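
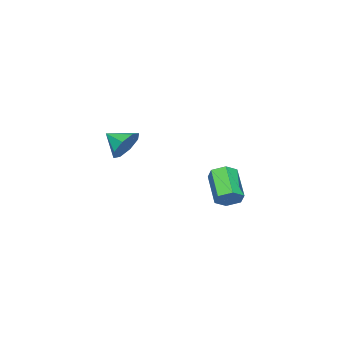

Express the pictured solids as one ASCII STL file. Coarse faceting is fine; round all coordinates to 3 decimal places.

solid 
facet normal -0.057 0.897 -0.438
outer loop
vertex 3.346 -2.643 -0.297
vertex 2.65 -2.323 0.449
vertex 3.715 -2.304 0.35
endloop
endfacet
facet normal 0.763 -0.638 -0.101
outer loop
vertex 3.346 -2.643 -0.297
vertex 3.715 -2.304 0.35
vertex 2.73 -3.597 1.071
endloop
endfacet
facet normal -0.057 0.897 -0.438
outer loop
vertex 3.715 -2.304 0.35
vertex 2.65 -2.323 0.449
vertex 3.46 -1.975 1.056
endloop
endfacet
facet normal 0.811 -0.361 0.461
outer loop
vertex 3.715 -2.304 0.35
vertex 3.46 -1.975 1.056
vertex 2.73 -3.597 1.071
endloop
endfacet
facet normal -0.057 0.897 -0.438
outer loop
vertex 3.46 -1.975 1.056
vertex 2.65 -2.323 0.449
vertex 2.73 -1.851 1.406
endloop
endfacet
facet normal 0.402 -0.173 0.899
outer loop
vertex 3.46 -1.975 1.056
vertex 2.73 -1.851 1.406
vertex 2.73 -3.597 1.071
endloop
endfacet
facet normal -0.057 0.897 -0.438
outer loop
vertex 2.73 -1.851 1.406
vertex 2.65 -2.323 0.449
vertex 1.953 -2.003 1.195
endloop
endfacet
facet normal -0.224 -0.184 0.957
outer loop
vertex 2.73 -1.851 1.406
vertex 1.953 -2.003 1.195
vertex 2.73 -3.597 1.071
endloop
endfacet
facet normal -0.057 0.897 -0.438
outer loop
vertex 1.953 -2.003 1.195
vertex 2.65 -2.323 0.449
vertex 1.584 -2.342 0.548
endloop
endfacet
facet normal -0.699 -0.387 0.601
outer loop
vertex 1.953 -2.003 1.195
vertex 1.584 -2.342 0.548
vertex 2.73 -3.597 1.071
endloop
endfacet
facet normal -0.057 0.897 -0.439
outer loop
vertex 1.584 -2.342 0.548
vertex 2.65 -2.323 0.449
vertex 1.84 -2.671 -0.158
endloop
endfacet
facet normal -0.746 -0.665 0.039
outer loop
vertex 1.584 -2.342 0.548
vertex 1.84 -2.671 -0.158
vertex 2.73 -3.597 1.071
endloop
endfacet
facet normal -0.058 0.897 -0.438
outer loop
vertex 1.84 -2.671 -0.158
vertex 2.65 -2.323 0.449
vertex 2.569 -2.795 -0.508
endloop
endfacet
facet normal -0.337 -0.853 -0.399
outer loop
vertex 1.84 -2.671 -0.158
vertex 2.569 -2.795 -0.508
vertex 2.73 -3.597 1.071
endloop
endfacet
facet normal -0.057 0.897 -0.438
outer loop
vertex 2.569 -2.795 -0.508
vertex 2.65 -2.323 0.449
vertex 3.346 -2.643 -0.297
endloop
endfacet
facet normal 0.289 -0.841 -0.457
outer loop
vertex 2.569 -2.795 -0.508
vertex 3.346 -2.643 -0.297
vertex 2.73 -3.597 1.071
endloop
endfacet
facet normal 0.581 0.596 -0.555
outer loop
vertex 3.314 4.814 -0.919
vertex 3.059 4.445 -1.582
vertex 2.667 5.085 -1.305
endloop
endfacet
facet normal -0.100 0.728 0.679
outer loop
vertex 3.314 4.814 -0.919
vertex 2.667 5.085 -1.305
vertex 2.135 3.603 0.205
endloop
endfacet
facet normal -0.099 0.727 0.679
outer loop
vertex 2.135 3.603 0.205
vertex 2.667 5.085 -1.305
vertex 1.489 3.874 -0.18
endloop
endfacet
facet normal -0.580 -0.597 0.554
outer loop
vertex 2.135 3.603 0.205
vertex 1.489 3.874 -0.18
vertex 1.881 3.235 -0.458
endloop
endfacet
facet normal 0.582 0.596 -0.554
outer loop
vertex 2.667 5.085 -1.305
vertex 3.059 4.445 -1.582
vertex 2.413 4.717 -1.968
endloop
endfacet
facet normal -0.750 0.657 -0.078
outer loop
vertex 2.667 5.085 -1.305
vertex 2.413 4.717 -1.968
vertex 1.489 3.874 -0.18
endloop
endfacet
facet normal -0.749 0.658 -0.077
outer loop
vertex 1.489 3.874 -0.18
vertex 2.413 4.717 -1.968
vertex 1.234 3.506 -0.843
endloop
endfacet
facet normal -0.580 -0.597 0.554
outer loop
vertex 1.489 3.874 -0.18
vertex 1.234 3.506 -0.843
vertex 1.881 3.235 -0.458
endloop
endfacet
facet normal 0.582 0.596 -0.554
outer loop
vertex 2.413 4.717 -1.968
vertex 3.059 4.445 -1.582
vertex 2.805 4.077 -2.245
endloop
endfacet
facet normal -0.650 -0.070 -0.757
outer loop
vertex 2.413 4.717 -1.968
vertex 2.805 4.077 -2.245
vertex 1.234 3.506 -0.843
endloop
endfacet
facet normal -0.650 -0.069 -0.757
outer loop
vertex 1.234 3.506 -0.843
vertex 2.805 4.077 -2.245
vertex 1.626 2.866 -1.121
endloop
endfacet
facet normal -0.580 -0.596 0.555
outer loop
vertex 1.234 3.506 -0.843
vertex 1.626 2.866 -1.121
vertex 1.881 3.235 -0.458
endloop
endfacet
facet normal 0.580 0.597 -0.554
outer loop
vertex 2.805 4.077 -2.245
vertex 3.059 4.445 -1.582
vertex 3.451 3.806 -1.86
endloop
endfacet
facet normal 0.100 -0.727 -0.679
outer loop
vertex 2.805 4.077 -2.245
vertex 3.451 3.806 -1.86
vertex 1.626 2.866 -1.121
endloop
endfacet
facet normal 0.100 -0.728 -0.679
outer loop
vertex 1.626 2.866 -1.121
vertex 3.451 3.806 -1.86
vertex 2.273 2.595 -0.735
endloop
endfacet
facet normal -0.581 -0.596 0.555
outer loop
vertex 1.626 2.866 -1.121
vertex 2.273 2.595 -0.735
vertex 1.881 3.235 -0.458
endloop
endfacet
facet normal 0.580 0.597 -0.554
outer loop
vertex 3.451 3.806 -1.86
vertex 3.059 4.445 -1.582
vertex 3.706 4.174 -1.197
endloop
endfacet
facet normal 0.749 -0.658 0.077
outer loop
vertex 3.451 3.806 -1.86
vertex 3.706 4.174 -1.197
vertex 2.273 2.595 -0.735
endloop
endfacet
facet normal 0.749 -0.657 0.078
outer loop
vertex 2.273 2.595 -0.735
vertex 3.706 4.174 -1.197
vertex 2.527 2.963 -0.072
endloop
endfacet
facet normal -0.582 -0.596 0.554
outer loop
vertex 2.273 2.595 -0.735
vertex 2.527 2.963 -0.072
vertex 1.881 3.235 -0.458
endloop
endfacet
facet normal 0.580 0.596 -0.555
outer loop
vertex 3.706 4.174 -1.197
vertex 3.059 4.445 -1.582
vertex 3.314 4.814 -0.919
endloop
endfacet
facet normal 0.650 0.070 0.756
outer loop
vertex 3.706 4.174 -1.197
vertex 3.314 4.814 -0.919
vertex 2.527 2.963 -0.072
endloop
endfacet
facet normal 0.650 0.070 0.757
outer loop
vertex 2.527 2.963 -0.072
vertex 3.314 4.814 -0.919
vertex 2.135 3.603 0.205
endloop
endfacet
facet normal -0.582 -0.596 0.554
outer loop
vertex 2.527 2.963 -0.072
vertex 2.135 3.603 0.205
vertex 1.881 3.235 -0.458
endloop
endfacet

endsolid


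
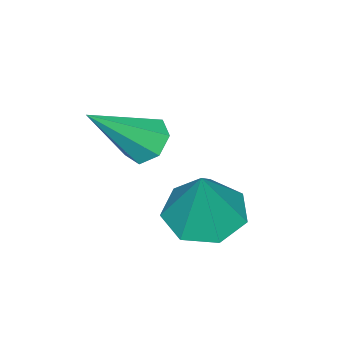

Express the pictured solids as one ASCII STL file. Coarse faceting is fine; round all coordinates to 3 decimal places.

solid 
facet normal -0.325 -0.162 -0.932
outer loop
vertex 0.958 -2.614 -0.306
vertex 0.339 -1.845 -0.224
vertex 1.274 -1.853 -0.549
endloop
endfacet
facet normal 0.925 -0.317 0.211
outer loop
vertex 0.958 -2.614 -0.306
vertex 1.274 -1.853 -0.549
vertex 0.921 -1.555 1.444
endloop
endfacet
facet normal -0.325 -0.162 -0.932
outer loop
vertex 1.274 -1.853 -0.549
vertex 0.339 -1.845 -0.224
vertex 0.886 -1.086 -0.547
endloop
endfacet
facet normal 0.889 0.449 0.090
outer loop
vertex 1.274 -1.853 -0.549
vertex 0.886 -1.086 -0.547
vertex 0.921 -1.555 1.444
endloop
endfacet
facet normal -0.325 -0.162 -0.932
outer loop
vertex 0.886 -1.086 -0.547
vertex 0.339 -1.845 -0.224
vertex 0.086 -0.891 -0.302
endloop
endfacet
facet normal 0.293 0.932 0.214
outer loop
vertex 0.886 -1.086 -0.547
vertex 0.086 -0.891 -0.302
vertex 0.921 -1.555 1.444
endloop
endfacet
facet normal -0.325 -0.162 -0.932
outer loop
vertex 0.086 -0.891 -0.302
vertex 0.339 -1.845 -0.224
vertex -0.523 -1.415 0.002
endloop
endfacet
facet normal -0.415 0.767 0.490
outer loop
vertex 0.086 -0.891 -0.302
vertex -0.523 -1.415 0.002
vertex 0.921 -1.555 1.444
endloop
endfacet
facet normal -0.325 -0.162 -0.932
outer loop
vertex -0.523 -1.415 0.002
vertex 0.339 -1.845 -0.224
vertex -0.484 -2.262 0.136
endloop
endfacet
facet normal -0.700 0.080 0.709
outer loop
vertex -0.523 -1.415 0.002
vertex -0.484 -2.262 0.136
vertex 0.921 -1.555 1.444
endloop
endfacet
facet normal -0.325 -0.162 -0.932
outer loop
vertex -0.484 -2.262 0.136
vertex 0.339 -1.845 -0.224
vertex 0.175 -2.796 -0.001
endloop
endfacet
facet normal -0.350 -0.614 0.708
outer loop
vertex -0.484 -2.262 0.136
vertex 0.175 -2.796 -0.001
vertex 0.921 -1.555 1.444
endloop
endfacet
facet normal -0.325 -0.162 -0.932
outer loop
vertex 0.175 -2.796 -0.001
vertex 0.339 -1.845 -0.224
vertex 0.958 -2.614 -0.306
endloop
endfacet
facet normal 0.373 -0.790 0.486
outer loop
vertex 0.175 -2.796 -0.001
vertex 0.958 -2.614 -0.306
vertex 0.921 -1.555 1.444
endloop
endfacet
facet normal -0.645 0.329 -0.690
outer loop
vertex 1.096 -3.06 1.324
vertex 0.592 -3.224 1.717
vertex 0.919 -2.652 1.684
endloop
endfacet
facet normal 0.855 0.498 -0.144
outer loop
vertex 1.096 -3.06 1.324
vertex 0.919 -2.652 1.684
vertex 1.868 -3.876 3.083
endloop
endfacet
facet normal -0.645 0.329 -0.690
outer loop
vertex 0.919 -2.652 1.684
vertex 0.592 -3.224 1.717
vertex 0.496 -2.674 2.069
endloop
endfacet
facet normal 0.372 0.809 0.455
outer loop
vertex 0.919 -2.652 1.684
vertex 0.496 -2.674 2.069
vertex 1.868 -3.876 3.083
endloop
endfacet
facet normal -0.645 0.329 -0.690
outer loop
vertex 0.496 -2.674 2.069
vertex 0.592 -3.224 1.717
vertex 0.145 -3.111 2.189
endloop
endfacet
facet normal -0.252 0.439 0.862
outer loop
vertex 0.496 -2.674 2.069
vertex 0.145 -3.111 2.189
vertex 1.868 -3.876 3.083
endloop
endfacet
facet normal -0.644 0.331 -0.689
outer loop
vertex 0.145 -3.111 2.189
vertex 0.592 -3.224 1.717
vertex 0.13 -3.632 1.953
endloop
endfacet
facet normal -0.546 -0.332 0.769
outer loop
vertex 0.145 -3.111 2.189
vertex 0.13 -3.632 1.953
vertex 1.868 -3.876 3.083
endloop
endfacet
facet normal -0.644 0.330 -0.691
outer loop
vertex 0.13 -3.632 1.953
vertex 0.592 -3.224 1.717
vertex 0.463 -3.847 1.54
endloop
endfacet
facet normal -0.290 -0.924 0.247
outer loop
vertex 0.13 -3.632 1.953
vertex 0.463 -3.847 1.54
vertex 1.868 -3.876 3.083
endloop
endfacet
facet normal -0.645 0.329 -0.690
outer loop
vertex 0.463 -3.847 1.54
vertex 0.592 -3.224 1.717
vertex 0.893 -3.592 1.26
endloop
endfacet
facet normal 0.325 -0.892 -0.313
outer loop
vertex 0.463 -3.847 1.54
vertex 0.893 -3.592 1.26
vertex 1.868 -3.876 3.083
endloop
endfacet
facet normal -0.645 0.329 -0.690
outer loop
vertex 0.893 -3.592 1.26
vertex 0.592 -3.224 1.717
vertex 1.096 -3.06 1.324
endloop
endfacet
facet normal 0.834 -0.260 -0.487
outer loop
vertex 0.893 -3.592 1.26
vertex 1.096 -3.06 1.324
vertex 1.868 -3.876 3.083
endloop
endfacet

endsolid


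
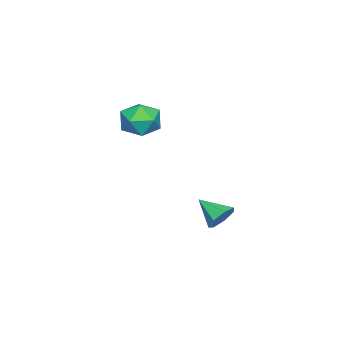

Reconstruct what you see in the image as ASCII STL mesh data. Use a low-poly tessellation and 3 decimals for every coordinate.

solid 
facet normal -0.430 0.153 0.890
outer loop
vertex 2.781 0.237 3.81
vertex 2.668 -0.906 3.952
vertex 3.623 -0.369 4.321
endloop
endfacet
facet normal 0.036 0.673 0.739
outer loop
vertex 2.781 0.237 3.81
vertex 3.623 -0.369 4.321
vertex 3.887 0.457 3.556
endloop
endfacet
facet normal -0.166 0.978 0.126
outer loop
vertex 2.781 0.237 3.81
vertex 3.887 0.457 3.556
vertex 3.095 0.431 2.714
endloop
endfacet
facet normal -0.756 0.646 -0.102
outer loop
vertex 2.781 0.237 3.81
vertex 3.095 0.431 2.714
vertex 2.342 -0.412 2.958
endloop
endfacet
facet normal -0.919 0.137 0.369
outer loop
vertex 2.781 0.237 3.81
vertex 2.342 -0.412 2.958
vertex 2.668 -0.906 3.952
endloop
endfacet
facet normal 0.674 0.374 0.637
outer loop
vertex 3.887 0.457 3.556
vertex 3.623 -0.369 4.321
vertex 4.458 -0.548 3.542
endloop
endfacet
facet normal -0.078 -0.467 0.881
outer loop
vertex 3.623 -0.369 4.321
vertex 2.668 -0.906 3.952
vertex 3.705 -1.391 3.786
endloop
endfacet
facet normal -0.869 -0.494 0.039
outer loop
vertex 2.668 -0.906 3.952
vertex 2.342 -0.412 2.958
vertex 2.913 -1.417 2.944
endloop
endfacet
facet normal -0.605 0.331 -0.724
outer loop
vertex 2.342 -0.412 2.958
vertex 3.095 0.431 2.714
vertex 3.177 -0.591 2.179
endloop
endfacet
facet normal 0.349 0.867 -0.355
outer loop
vertex 3.095 0.431 2.714
vertex 3.887 0.457 3.556
vertex 4.132 -0.054 2.548
endloop
endfacet
facet normal 0.756 -0.646 0.102
outer loop
vertex 4.019 -1.197 2.69
vertex 4.458 -0.548 3.542
vertex 3.705 -1.391 3.786
endloop
endfacet
facet normal 0.166 -0.978 -0.126
outer loop
vertex 4.019 -1.197 2.69
vertex 3.705 -1.391 3.786
vertex 2.913 -1.417 2.944
endloop
endfacet
facet normal -0.036 -0.673 -0.739
outer loop
vertex 4.019 -1.197 2.69
vertex 2.913 -1.417 2.944
vertex 3.177 -0.591 2.179
endloop
endfacet
facet normal 0.430 -0.153 -0.890
outer loop
vertex 4.019 -1.197 2.69
vertex 3.177 -0.591 2.179
vertex 4.132 -0.054 2.548
endloop
endfacet
facet normal 0.919 -0.137 -0.369
outer loop
vertex 4.019 -1.197 2.69
vertex 4.132 -0.054 2.548
vertex 4.458 -0.548 3.542
endloop
endfacet
facet normal 0.605 -0.331 0.724
outer loop
vertex 3.705 -1.391 3.786
vertex 4.458 -0.548 3.542
vertex 3.623 -0.369 4.321
endloop
endfacet
facet normal -0.349 -0.867 0.355
outer loop
vertex 2.913 -1.417 2.944
vertex 3.705 -1.391 3.786
vertex 2.668 -0.906 3.952
endloop
endfacet
facet normal -0.674 -0.374 -0.637
outer loop
vertex 3.177 -0.591 2.179
vertex 2.913 -1.417 2.944
vertex 2.342 -0.412 2.958
endloop
endfacet
facet normal 0.078 0.467 -0.881
outer loop
vertex 4.132 -0.054 2.548
vertex 3.177 -0.591 2.179
vertex 3.095 0.431 2.714
endloop
endfacet
facet normal 0.869 0.494 -0.039
outer loop
vertex 4.458 -0.548 3.542
vertex 4.132 -0.054 2.548
vertex 3.887 0.457 3.556
endloop
endfacet
facet normal 0.200 0.830 -0.520
outer loop
vertex 3.507 3.382 -2.754
vertex 2.654 3.461 -2.956
vertex 3.087 3.79 -2.264
endloop
endfacet
facet normal 0.643 -0.220 0.734
outer loop
vertex 3.507 3.382 -2.754
vertex 3.087 3.79 -2.264
vertex 2.326 2.099 -2.104
endloop
endfacet
facet normal 0.199 0.831 -0.520
outer loop
vertex 3.087 3.79 -2.264
vertex 2.654 3.461 -2.956
vertex 2.341 3.95 -2.294
endloop
endfacet
facet normal -0.018 0.102 0.995
outer loop
vertex 3.087 3.79 -2.264
vertex 2.341 3.95 -2.294
vertex 2.326 2.099 -2.104
endloop
endfacet
facet normal 0.201 0.831 -0.519
outer loop
vertex 2.341 3.95 -2.294
vertex 2.654 3.461 -2.956
vertex 1.831 3.743 -2.823
endloop
endfacet
facet normal -0.732 0.075 0.677
outer loop
vertex 2.341 3.95 -2.294
vertex 1.831 3.743 -2.823
vertex 2.326 2.099 -2.104
endloop
endfacet
facet normal 0.201 0.830 -0.520
outer loop
vertex 1.831 3.743 -2.823
vertex 2.654 3.461 -2.956
vertex 1.94 3.323 -3.452
endloop
endfacet
facet normal -0.960 -0.280 0.021
outer loop
vertex 1.831 3.743 -2.823
vertex 1.94 3.323 -3.452
vertex 2.326 2.099 -2.104
endloop
endfacet
facet normal 0.200 0.831 -0.519
outer loop
vertex 1.94 3.323 -3.452
vertex 2.654 3.461 -2.956
vertex 2.587 3.008 -3.707
endloop
endfacet
facet normal -0.530 -0.698 -0.482
outer loop
vertex 1.94 3.323 -3.452
vertex 2.587 3.008 -3.707
vertex 2.326 2.099 -2.104
endloop
endfacet
facet normal 0.200 0.831 -0.519
outer loop
vertex 2.587 3.008 -3.707
vertex 2.654 3.461 -2.956
vertex 3.284 3.034 -3.397
endloop
endfacet
facet normal 0.233 -0.862 -0.451
outer loop
vertex 2.587 3.008 -3.707
vertex 3.284 3.034 -3.397
vertex 2.326 2.099 -2.104
endloop
endfacet
facet normal 0.200 0.831 -0.519
outer loop
vertex 3.284 3.034 -3.397
vertex 2.654 3.461 -2.956
vertex 3.507 3.382 -2.754
endloop
endfacet
facet normal 0.755 -0.650 0.090
outer loop
vertex 3.284 3.034 -3.397
vertex 3.507 3.382 -2.754
vertex 2.326 2.099 -2.104
endloop
endfacet

endsolid


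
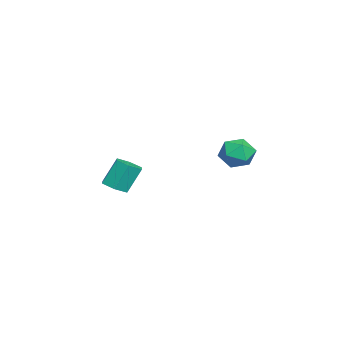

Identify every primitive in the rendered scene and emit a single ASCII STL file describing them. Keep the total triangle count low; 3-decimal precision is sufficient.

solid 
facet normal 0.214 -0.415 -0.884
outer loop
vertex -2.364 -4.115 -3.277
vertex -3.321 -4.225 -3.457
vertex -2.863 -3.404 -3.731
endloop
endfacet
facet normal 0.834 0.549 -0.056
outer loop
vertex -2.364 -4.115 -3.277
vertex -2.863 -3.404 -3.731
vertex -2.802 -3.264 -1.464
endloop
endfacet
facet normal 0.834 0.549 -0.056
outer loop
vertex -2.802 -3.264 -1.464
vertex -2.863 -3.404 -3.731
vertex -3.301 -2.553 -1.918
endloop
endfacet
facet normal -0.214 0.415 0.884
outer loop
vertex -2.802 -3.264 -1.464
vertex -3.301 -2.553 -1.918
vertex -3.759 -3.375 -1.643
endloop
endfacet
facet normal 0.214 -0.415 -0.884
outer loop
vertex -2.863 -3.404 -3.731
vertex -3.321 -4.225 -3.457
vertex -3.82 -3.514 -3.911
endloop
endfacet
facet normal -0.023 0.903 -0.429
outer loop
vertex -2.863 -3.404 -3.731
vertex -3.82 -3.514 -3.911
vertex -3.301 -2.553 -1.918
endloop
endfacet
facet normal -0.024 0.903 -0.429
outer loop
vertex -3.301 -2.553 -1.918
vertex -3.82 -3.514 -3.911
vertex -4.258 -2.664 -2.098
endloop
endfacet
facet normal -0.214 0.415 0.884
outer loop
vertex -3.301 -2.553 -1.918
vertex -4.258 -2.664 -2.098
vertex -3.759 -3.375 -1.643
endloop
endfacet
facet normal 0.214 -0.415 -0.884
outer loop
vertex -3.82 -3.514 -3.911
vertex -3.321 -4.225 -3.457
vertex -4.278 -4.336 -3.636
endloop
endfacet
facet normal -0.858 0.353 -0.373
outer loop
vertex -3.82 -3.514 -3.911
vertex -4.278 -4.336 -3.636
vertex -4.258 -2.664 -2.098
endloop
endfacet
facet normal -0.858 0.354 -0.373
outer loop
vertex -4.258 -2.664 -2.098
vertex -4.278 -4.336 -3.636
vertex -4.716 -3.485 -1.823
endloop
endfacet
facet normal -0.214 0.416 0.884
outer loop
vertex -4.258 -2.664 -2.098
vertex -4.716 -3.485 -1.823
vertex -3.759 -3.375 -1.643
endloop
endfacet
facet normal 0.214 -0.415 -0.884
outer loop
vertex -4.278 -4.336 -3.636
vertex -3.321 -4.225 -3.457
vertex -3.779 -5.047 -3.182
endloop
endfacet
facet normal -0.834 -0.549 0.056
outer loop
vertex -4.278 -4.336 -3.636
vertex -3.779 -5.047 -3.182
vertex -4.716 -3.485 -1.823
endloop
endfacet
facet normal -0.834 -0.549 0.056
outer loop
vertex -4.716 -3.485 -1.823
vertex -3.779 -5.047 -3.182
vertex -4.217 -4.196 -1.369
endloop
endfacet
facet normal -0.214 0.415 0.884
outer loop
vertex -4.716 -3.485 -1.823
vertex -4.217 -4.196 -1.369
vertex -3.759 -3.375 -1.643
endloop
endfacet
facet normal 0.214 -0.415 -0.884
outer loop
vertex -3.779 -5.047 -3.182
vertex -3.321 -4.225 -3.457
vertex -2.822 -4.936 -3.002
endloop
endfacet
facet normal 0.024 -0.903 0.430
outer loop
vertex -3.779 -5.047 -3.182
vertex -2.822 -4.936 -3.002
vertex -4.217 -4.196 -1.369
endloop
endfacet
facet normal 0.023 -0.903 0.429
outer loop
vertex -4.217 -4.196 -1.369
vertex -2.822 -4.936 -3.002
vertex -3.26 -4.086 -1.189
endloop
endfacet
facet normal -0.214 0.415 0.884
outer loop
vertex -4.217 -4.196 -1.369
vertex -3.26 -4.086 -1.189
vertex -3.759 -3.375 -1.643
endloop
endfacet
facet normal 0.214 -0.416 -0.884
outer loop
vertex -2.822 -4.936 -3.002
vertex -3.321 -4.225 -3.457
vertex -2.364 -4.115 -3.277
endloop
endfacet
facet normal 0.858 -0.354 0.373
outer loop
vertex -2.822 -4.936 -3.002
vertex -2.364 -4.115 -3.277
vertex -3.26 -4.086 -1.189
endloop
endfacet
facet normal 0.858 -0.353 0.373
outer loop
vertex -3.26 -4.086 -1.189
vertex -2.364 -4.115 -3.277
vertex -2.802 -3.264 -1.464
endloop
endfacet
facet normal -0.214 0.415 0.884
outer loop
vertex -3.26 -4.086 -1.189
vertex -2.802 -3.264 -1.464
vertex -3.759 -3.375 -1.643
endloop
endfacet
facet normal -0.572 0.727 0.381
outer loop
vertex 2.687 4.275 1.936
vertex 3.117 4.051 3.009
vertex 3.651 4.836 2.312
endloop
endfacet
facet normal -0.392 0.871 -0.295
outer loop
vertex 2.687 4.275 1.936
vertex 3.651 4.836 2.312
vertex 3.596 4.437 1.205
endloop
endfacet
facet normal -0.626 0.336 -0.704
outer loop
vertex 2.687 4.275 1.936
vertex 3.596 4.437 1.205
vertex 3.028 3.406 1.218
endloop
endfacet
facet normal -0.949 -0.139 -0.283
outer loop
vertex 2.687 4.275 1.936
vertex 3.028 3.406 1.218
vertex 2.731 3.167 2.333
endloop
endfacet
facet normal -0.916 0.103 0.388
outer loop
vertex 2.687 4.275 1.936
vertex 2.731 3.167 2.333
vertex 3.117 4.051 3.009
endloop
endfacet
facet normal 0.321 0.886 -0.335
outer loop
vertex 3.596 4.437 1.205
vertex 3.651 4.836 2.312
vertex 4.589 4.313 1.827
endloop
endfacet
facet normal 0.030 0.652 0.758
outer loop
vertex 3.651 4.836 2.312
vertex 3.117 4.051 3.009
vertex 4.292 4.074 2.942
endloop
endfacet
facet normal -0.527 -0.359 0.770
outer loop
vertex 3.117 4.051 3.009
vertex 2.731 3.167 2.333
vertex 3.724 3.043 2.955
endloop
endfacet
facet normal -0.581 -0.750 -0.316
outer loop
vertex 2.731 3.167 2.333
vertex 3.028 3.406 1.218
vertex 3.669 2.644 1.848
endloop
endfacet
facet normal -0.057 0.019 -0.998
outer loop
vertex 3.028 3.406 1.218
vertex 3.596 4.437 1.205
vertex 4.203 3.429 1.151
endloop
endfacet
facet normal 0.949 0.139 0.283
outer loop
vertex 4.633 3.205 2.224
vertex 4.589 4.313 1.827
vertex 4.292 4.074 2.942
endloop
endfacet
facet normal 0.626 -0.336 0.704
outer loop
vertex 4.633 3.205 2.224
vertex 4.292 4.074 2.942
vertex 3.724 3.043 2.955
endloop
endfacet
facet normal 0.392 -0.871 0.295
outer loop
vertex 4.633 3.205 2.224
vertex 3.724 3.043 2.955
vertex 3.669 2.644 1.848
endloop
endfacet
facet normal 0.572 -0.727 -0.381
outer loop
vertex 4.633 3.205 2.224
vertex 3.669 2.644 1.848
vertex 4.203 3.429 1.151
endloop
endfacet
facet normal 0.916 -0.103 -0.388
outer loop
vertex 4.633 3.205 2.224
vertex 4.203 3.429 1.151
vertex 4.589 4.313 1.827
endloop
endfacet
facet normal 0.581 0.750 0.316
outer loop
vertex 4.292 4.074 2.942
vertex 4.589 4.313 1.827
vertex 3.651 4.836 2.312
endloop
endfacet
facet normal 0.057 -0.019 0.998
outer loop
vertex 3.724 3.043 2.955
vertex 4.292 4.074 2.942
vertex 3.117 4.051 3.009
endloop
endfacet
facet normal -0.321 -0.886 0.335
outer loop
vertex 3.669 2.644 1.848
vertex 3.724 3.043 2.955
vertex 2.731 3.167 2.333
endloop
endfacet
facet normal -0.030 -0.652 -0.758
outer loop
vertex 4.203 3.429 1.151
vertex 3.669 2.644 1.848
vertex 3.028 3.406 1.218
endloop
endfacet
facet normal 0.527 0.359 -0.770
outer loop
vertex 4.589 4.313 1.827
vertex 4.203 3.429 1.151
vertex 3.596 4.437 1.205
endloop
endfacet

endsolid


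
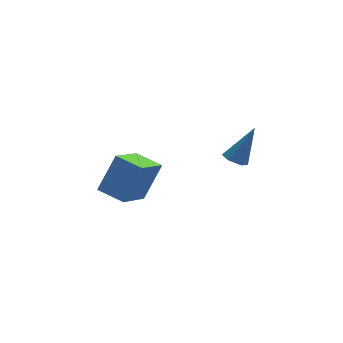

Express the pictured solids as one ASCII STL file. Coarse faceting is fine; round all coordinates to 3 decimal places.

solid 
facet normal -0.515 -0.170 -0.840
outer loop
vertex 2.254 -1.214 -3.967
vertex 1.822 -1.551 -3.634
vertex 1.744 -0.921 -3.714
endloop
endfacet
facet normal 0.443 0.887 -0.134
outer loop
vertex 2.254 -1.214 -3.967
vertex 1.744 -0.921 -3.714
vertex 2.858 -1.209 -1.946
endloop
endfacet
facet normal -0.514 -0.170 -0.840
outer loop
vertex 1.744 -0.921 -3.714
vertex 1.822 -1.551 -3.634
vertex 1.313 -1.257 -3.382
endloop
endfacet
facet normal -0.374 0.849 0.374
outer loop
vertex 1.744 -0.921 -3.714
vertex 1.313 -1.257 -3.382
vertex 2.858 -1.209 -1.946
endloop
endfacet
facet normal -0.514 -0.170 -0.840
outer loop
vertex 1.313 -1.257 -3.382
vertex 1.822 -1.551 -3.634
vertex 1.391 -1.887 -3.302
endloop
endfacet
facet normal -0.681 0.009 0.732
outer loop
vertex 1.313 -1.257 -3.382
vertex 1.391 -1.887 -3.302
vertex 2.858 -1.209 -1.946
endloop
endfacet
facet normal -0.515 -0.170 -0.840
outer loop
vertex 1.391 -1.887 -3.302
vertex 1.822 -1.551 -3.634
vertex 1.901 -2.181 -3.555
endloop
endfacet
facet normal -0.170 -0.795 0.582
outer loop
vertex 1.391 -1.887 -3.302
vertex 1.901 -2.181 -3.555
vertex 2.858 -1.209 -1.946
endloop
endfacet
facet normal -0.515 -0.170 -0.840
outer loop
vertex 1.901 -2.181 -3.555
vertex 1.822 -1.551 -3.634
vertex 2.332 -1.844 -3.887
endloop
endfacet
facet normal 0.648 -0.758 0.072
outer loop
vertex 1.901 -2.181 -3.555
vertex 2.332 -1.844 -3.887
vertex 2.858 -1.209 -1.946
endloop
endfacet
facet normal -0.515 -0.170 -0.840
outer loop
vertex 2.332 -1.844 -3.887
vertex 1.822 -1.551 -3.634
vertex 2.254 -1.214 -3.967
endloop
endfacet
facet normal 0.955 0.082 -0.286
outer loop
vertex 2.332 -1.844 -3.887
vertex 2.254 -1.214 -3.967
vertex 2.858 -1.209 -1.946
endloop
endfacet
facet normal -0.617 0.771 0.156
outer loop
vertex -4.583 -1.633 -4.025
vertex -3.592 -1.185 -2.323
vertex -3.278 -0.368 -5.117
endloop
endfacet
facet normal -0.490 -0.222 -0.843
outer loop
vertex -2.408 -1.455 -5.337
vertex -4.583 -1.633 -4.025
vertex -3.278 -0.368 -5.117
endloop
endfacet
facet normal -0.617 0.771 0.156
outer loop
vertex -3.278 -0.368 -5.117
vertex -3.592 -1.185 -2.323
vertex -2.287 0.08 -3.415
endloop
endfacet
facet normal 0.615 0.597 -0.515
outer loop
vertex -2.287 0.08 -3.415
vertex -2.408 -1.455 -5.337
vertex -3.278 -0.368 -5.117
endloop
endfacet
facet normal -0.615 -0.597 0.515
outer loop
vertex -4.583 -1.633 -4.025
vertex -2.722 -2.272 -2.543
vertex -3.592 -1.185 -2.323
endloop
endfacet
facet normal -0.490 -0.222 -0.843
outer loop
vertex -3.713 -2.72 -4.245
vertex -4.583 -1.633 -4.025
vertex -2.408 -1.455 -5.337
endloop
endfacet
facet normal -0.615 -0.597 0.515
outer loop
vertex -3.713 -2.72 -4.245
vertex -2.722 -2.272 -2.543
vertex -4.583 -1.633 -4.025
endloop
endfacet
facet normal 0.490 0.222 0.843
outer loop
vertex -3.592 -1.185 -2.323
vertex -2.722 -2.272 -2.543
vertex -2.287 0.08 -3.415
endloop
endfacet
facet normal 0.615 0.597 -0.515
outer loop
vertex -1.417 -1.007 -3.635
vertex -2.408 -1.455 -5.337
vertex -2.287 0.08 -3.415
endloop
endfacet
facet normal 0.490 0.222 0.843
outer loop
vertex -2.287 0.08 -3.415
vertex -2.722 -2.272 -2.543
vertex -1.417 -1.007 -3.635
endloop
endfacet
facet normal 0.617 -0.771 -0.156
outer loop
vertex -1.417 -1.007 -3.635
vertex -3.713 -2.72 -4.245
vertex -2.408 -1.455 -5.337
endloop
endfacet
facet normal 0.617 -0.771 -0.156
outer loop
vertex -2.722 -2.272 -2.543
vertex -3.713 -2.72 -4.245
vertex -1.417 -1.007 -3.635
endloop
endfacet

endsolid


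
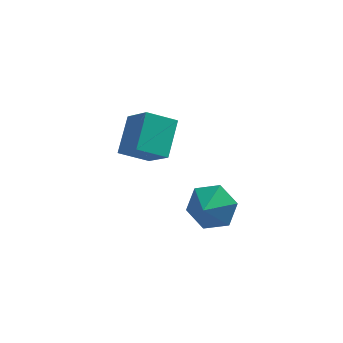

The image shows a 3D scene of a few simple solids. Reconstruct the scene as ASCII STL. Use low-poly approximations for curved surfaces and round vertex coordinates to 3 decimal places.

solid 
facet normal -0.416 0.567 -0.710
outer loop
vertex -2.536 1.993 1.457
vertex -2.159 3.549 2.479
vertex -1.223 2.116 0.786
endloop
endfacet
facet normal -0.198 -0.820 -0.538
outer loop
vertex -0.381 0.971 2.221
vertex -2.536 1.993 1.457
vertex -1.223 2.116 0.786
endloop
endfacet
facet normal -0.417 0.567 -0.710
outer loop
vertex -1.223 2.116 0.786
vertex -2.159 3.549 2.479
vertex -0.846 3.673 1.808
endloop
endfacet
facet normal 0.887 0.083 -0.454
outer loop
vertex -0.846 3.673 1.808
vertex -0.381 0.971 2.221
vertex -1.223 2.116 0.786
endloop
endfacet
facet normal -0.887 -0.083 0.454
outer loop
vertex -2.536 1.993 1.457
vertex -1.317 2.404 3.914
vertex -2.159 3.549 2.479
endloop
endfacet
facet normal -0.198 -0.819 -0.538
outer loop
vertex -1.694 0.847 2.892
vertex -2.536 1.993 1.457
vertex -0.381 0.971 2.221
endloop
endfacet
facet normal -0.887 -0.083 0.454
outer loop
vertex -1.694 0.847 2.892
vertex -1.317 2.404 3.914
vertex -2.536 1.993 1.457
endloop
endfacet
facet normal 0.198 0.819 0.538
outer loop
vertex -2.159 3.549 2.479
vertex -1.317 2.404 3.914
vertex -0.846 3.673 1.808
endloop
endfacet
facet normal 0.887 0.083 -0.454
outer loop
vertex -0.004 2.527 3.243
vertex -0.381 0.971 2.221
vertex -0.846 3.673 1.808
endloop
endfacet
facet normal 0.198 0.819 0.538
outer loop
vertex -0.846 3.673 1.808
vertex -1.317 2.404 3.914
vertex -0.004 2.527 3.243
endloop
endfacet
facet normal 0.417 -0.567 0.710
outer loop
vertex -0.004 2.527 3.243
vertex -1.694 0.847 2.892
vertex -0.381 0.971 2.221
endloop
endfacet
facet normal 0.416 -0.567 0.711
outer loop
vertex -1.317 2.404 3.914
vertex -1.694 0.847 2.892
vertex -0.004 2.527 3.243
endloop
endfacet
facet normal 0.311 0.753 -0.580
outer loop
vertex 2.453 -2.539 2.805
vertex 1.43 -2.41 2.424
vertex 1.758 -1.858 3.317
endloop
endfacet
facet normal 0.330 -0.329 0.885
outer loop
vertex 2.453 -2.539 2.805
vertex 1.758 -1.858 3.317
vertex 1.09 -3.23 3.056
endloop
endfacet
facet normal 0.312 0.753 -0.580
outer loop
vertex 1.758 -1.858 3.317
vertex 1.43 -2.41 2.424
vertex 0.735 -1.728 2.935
endloop
endfacet
facet normal -0.351 -0.007 0.936
outer loop
vertex 1.758 -1.858 3.317
vertex 0.735 -1.728 2.935
vertex 1.09 -3.23 3.056
endloop
endfacet
facet normal 0.311 0.752 -0.580
outer loop
vertex 0.735 -1.728 2.935
vertex 1.43 -2.41 2.424
vertex 0.406 -2.28 2.043
endloop
endfacet
facet normal -0.884 -0.174 0.434
outer loop
vertex 0.735 -1.728 2.935
vertex 0.406 -2.28 2.043
vertex 1.09 -3.23 3.056
endloop
endfacet
facet normal 0.311 0.753 -0.580
outer loop
vertex 0.406 -2.28 2.043
vertex 1.43 -2.41 2.424
vertex 1.101 -2.962 1.531
endloop
endfacet
facet normal -0.739 -0.662 -0.122
outer loop
vertex 0.406 -2.28 2.043
vertex 1.101 -2.962 1.531
vertex 1.09 -3.23 3.056
endloop
endfacet
facet normal 0.311 0.753 -0.580
outer loop
vertex 1.101 -2.962 1.531
vertex 1.43 -2.41 2.424
vertex 2.125 -3.092 1.912
endloop
endfacet
facet normal -0.060 -0.983 -0.173
outer loop
vertex 1.101 -2.962 1.531
vertex 2.125 -3.092 1.912
vertex 1.09 -3.23 3.056
endloop
endfacet
facet normal 0.311 0.753 -0.580
outer loop
vertex 2.125 -3.092 1.912
vertex 1.43 -2.41 2.424
vertex 2.453 -2.539 2.805
endloop
endfacet
facet normal 0.474 -0.816 0.331
outer loop
vertex 2.125 -3.092 1.912
vertex 2.453 -2.539 2.805
vertex 1.09 -3.23 3.056
endloop
endfacet

endsolid


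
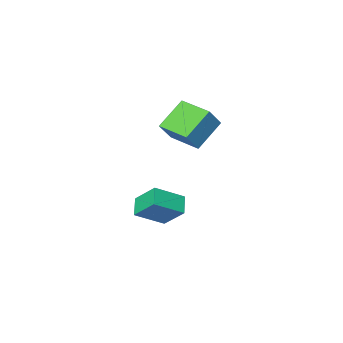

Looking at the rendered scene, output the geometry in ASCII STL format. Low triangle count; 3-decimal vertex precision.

solid 
facet normal -0.552 -0.144 -0.821
outer loop
vertex 1.116 0.657 2.827
vertex 0.583 2.574 2.85
vertex 2.759 1.128 1.641
endloop
endfacet
facet normal 0.268 -0.963 -0.012
outer loop
vertex 3.597 1.346 2.89
vertex 1.116 0.657 2.827
vertex 2.759 1.128 1.641
endloop
endfacet
facet normal -0.552 -0.144 -0.821
outer loop
vertex 2.759 1.128 1.641
vertex 0.583 2.574 2.85
vertex 2.225 3.045 1.664
endloop
endfacet
facet normal 0.790 0.227 -0.570
outer loop
vertex 2.225 3.045 1.664
vertex 3.597 1.346 2.89
vertex 2.759 1.128 1.641
endloop
endfacet
facet normal -0.790 -0.227 0.570
outer loop
vertex 1.116 0.657 2.827
vertex 1.421 2.792 4.099
vertex 0.583 2.574 2.85
endloop
endfacet
facet normal 0.268 -0.963 -0.012
outer loop
vertex 1.955 0.875 4.076
vertex 1.116 0.657 2.827
vertex 3.597 1.346 2.89
endloop
endfacet
facet normal -0.790 -0.227 0.570
outer loop
vertex 1.955 0.875 4.076
vertex 1.421 2.792 4.099
vertex 1.116 0.657 2.827
endloop
endfacet
facet normal -0.268 0.963 0.012
outer loop
vertex 0.583 2.574 2.85
vertex 1.421 2.792 4.099
vertex 2.225 3.045 1.664
endloop
endfacet
facet normal 0.790 0.226 -0.570
outer loop
vertex 3.064 3.263 2.913
vertex 3.597 1.346 2.89
vertex 2.225 3.045 1.664
endloop
endfacet
facet normal -0.268 0.963 0.012
outer loop
vertex 2.225 3.045 1.664
vertex 1.421 2.792 4.099
vertex 3.064 3.263 2.913
endloop
endfacet
facet normal 0.552 0.144 0.821
outer loop
vertex 3.064 3.263 2.913
vertex 1.955 0.875 4.076
vertex 3.597 1.346 2.89
endloop
endfacet
facet normal 0.552 0.144 0.822
outer loop
vertex 1.421 2.792 4.099
vertex 1.955 0.875 4.076
vertex 3.064 3.263 2.913
endloop
endfacet
facet normal -0.475 -0.763 0.438
outer loop
vertex 4.454 0.244 -3.16
vertex 3.886 1.373 -1.809
vertex 2.855 0.656 -4.177
endloop
endfacet
facet normal 0.307 -0.610 -0.730
outer loop
vertex 3.434 1.587 -4.711
vertex 4.454 0.244 -3.16
vertex 2.855 0.656 -4.177
endloop
endfacet
facet normal -0.475 -0.763 0.438
outer loop
vertex 2.855 0.656 -4.177
vertex 3.886 1.373 -1.809
vertex 2.286 1.785 -2.826
endloop
endfacet
facet normal -0.825 0.212 -0.524
outer loop
vertex 2.286 1.785 -2.826
vertex 3.434 1.587 -4.711
vertex 2.855 0.656 -4.177
endloop
endfacet
facet normal 0.825 -0.212 0.524
outer loop
vertex 4.454 0.244 -3.16
vertex 4.465 2.304 -2.343
vertex 3.886 1.373 -1.809
endloop
endfacet
facet normal 0.307 -0.610 -0.730
outer loop
vertex 5.034 1.175 -3.694
vertex 4.454 0.244 -3.16
vertex 3.434 1.587 -4.711
endloop
endfacet
facet normal 0.824 -0.213 0.525
outer loop
vertex 5.034 1.175 -3.694
vertex 4.465 2.304 -2.343
vertex 4.454 0.244 -3.16
endloop
endfacet
facet normal -0.307 0.610 0.730
outer loop
vertex 3.886 1.373 -1.809
vertex 4.465 2.304 -2.343
vertex 2.286 1.785 -2.826
endloop
endfacet
facet normal -0.824 0.213 -0.524
outer loop
vertex 2.866 2.716 -3.36
vertex 3.434 1.587 -4.711
vertex 2.286 1.785 -2.826
endloop
endfacet
facet normal -0.307 0.610 0.730
outer loop
vertex 2.286 1.785 -2.826
vertex 4.465 2.304 -2.343
vertex 2.866 2.716 -3.36
endloop
endfacet
facet normal 0.475 0.763 -0.438
outer loop
vertex 2.866 2.716 -3.36
vertex 5.034 1.175 -3.694
vertex 3.434 1.587 -4.711
endloop
endfacet
facet normal 0.475 0.763 -0.438
outer loop
vertex 4.465 2.304 -2.343
vertex 5.034 1.175 -3.694
vertex 2.866 2.716 -3.36
endloop
endfacet

endsolid


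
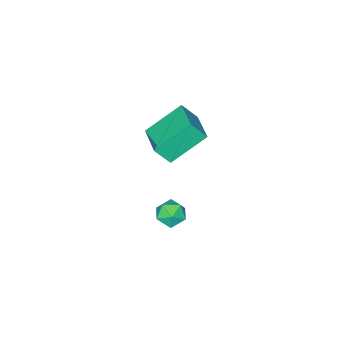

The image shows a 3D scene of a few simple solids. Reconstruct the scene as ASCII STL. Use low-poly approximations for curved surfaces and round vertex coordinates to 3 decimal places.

solid 
facet normal -0.313 -0.252 0.915
outer loop
vertex 0.732 -1.085 -2.271
vertex 0.603 -1.792 -2.51
vertex 1.28 -1.606 -2.227
endloop
endfacet
facet normal 0.177 0.266 0.948
outer loop
vertex 0.732 -1.085 -2.271
vertex 1.28 -1.606 -2.227
vertex 1.443 -0.902 -2.455
endloop
endfacet
facet normal -0.064 0.820 0.568
outer loop
vertex 0.732 -1.085 -2.271
vertex 1.443 -0.902 -2.455
vertex 0.866 -0.654 -2.878
endloop
endfacet
facet normal -0.703 0.644 0.302
outer loop
vertex 0.732 -1.085 -2.271
vertex 0.866 -0.654 -2.878
vertex 0.347 -1.204 -2.912
endloop
endfacet
facet normal -0.856 -0.019 0.517
outer loop
vertex 0.732 -1.085 -2.271
vertex 0.347 -1.204 -2.912
vertex 0.603 -1.792 -2.51
endloop
endfacet
facet normal 0.773 0.026 0.634
outer loop
vertex 1.443 -0.902 -2.455
vertex 1.28 -1.606 -2.227
vertex 1.753 -1.496 -2.808
endloop
endfacet
facet normal -0.020 -0.812 0.583
outer loop
vertex 1.28 -1.606 -2.227
vertex 0.603 -1.792 -2.51
vertex 1.234 -2.046 -2.842
endloop
endfacet
facet normal -0.899 -0.433 -0.061
outer loop
vertex 0.603 -1.792 -2.51
vertex 0.347 -1.204 -2.912
vertex 0.657 -1.798 -3.265
endloop
endfacet
facet normal -0.651 0.640 -0.409
outer loop
vertex 0.347 -1.204 -2.912
vertex 0.866 -0.654 -2.878
vertex 0.82 -1.094 -3.493
endloop
endfacet
facet normal 0.382 0.924 0.020
outer loop
vertex 0.866 -0.654 -2.878
vertex 1.443 -0.902 -2.455
vertex 1.497 -0.908 -3.21
endloop
endfacet
facet normal 0.703 -0.644 -0.302
outer loop
vertex 1.368 -1.615 -3.449
vertex 1.753 -1.496 -2.808
vertex 1.234 -2.046 -2.842
endloop
endfacet
facet normal 0.064 -0.820 -0.568
outer loop
vertex 1.368 -1.615 -3.449
vertex 1.234 -2.046 -2.842
vertex 0.657 -1.798 -3.265
endloop
endfacet
facet normal -0.177 -0.266 -0.948
outer loop
vertex 1.368 -1.615 -3.449
vertex 0.657 -1.798 -3.265
vertex 0.82 -1.094 -3.493
endloop
endfacet
facet normal 0.313 0.252 -0.915
outer loop
vertex 1.368 -1.615 -3.449
vertex 0.82 -1.094 -3.493
vertex 1.497 -0.908 -3.21
endloop
endfacet
facet normal 0.856 0.019 -0.517
outer loop
vertex 1.368 -1.615 -3.449
vertex 1.497 -0.908 -3.21
vertex 1.753 -1.496 -2.808
endloop
endfacet
facet normal 0.651 -0.640 0.409
outer loop
vertex 1.234 -2.046 -2.842
vertex 1.753 -1.496 -2.808
vertex 1.28 -1.606 -2.227
endloop
endfacet
facet normal -0.382 -0.924 -0.020
outer loop
vertex 0.657 -1.798 -3.265
vertex 1.234 -2.046 -2.842
vertex 0.603 -1.792 -2.51
endloop
endfacet
facet normal -0.773 -0.026 -0.634
outer loop
vertex 0.82 -1.094 -3.493
vertex 0.657 -1.798 -3.265
vertex 0.347 -1.204 -2.912
endloop
endfacet
facet normal 0.020 0.812 -0.583
outer loop
vertex 1.497 -0.908 -3.21
vertex 0.82 -1.094 -3.493
vertex 0.866 -0.654 -2.878
endloop
endfacet
facet normal 0.899 0.433 0.061
outer loop
vertex 1.753 -1.496 -2.808
vertex 1.497 -0.908 -3.21
vertex 1.443 -0.902 -2.455
endloop
endfacet
facet normal -0.449 0.429 -0.784
outer loop
vertex -0.846 -1.664 2.407
vertex 0.009 -0.267 2.681
vertex 0.622 -2.326 1.204
endloop
endfacet
facet normal -0.515 -0.841 -0.165
outer loop
vertex 1.111 -2.793 2.059
vertex -0.846 -1.664 2.407
vertex 0.622 -2.326 1.204
endloop
endfacet
facet normal -0.449 0.428 -0.784
outer loop
vertex 0.622 -2.326 1.204
vertex 0.009 -0.267 2.681
vertex 1.476 -0.929 1.478
endloop
endfacet
facet normal 0.731 -0.329 -0.598
outer loop
vertex 1.476 -0.929 1.478
vertex 1.111 -2.793 2.059
vertex 0.622 -2.326 1.204
endloop
endfacet
facet normal -0.731 0.330 0.598
outer loop
vertex -0.846 -1.664 2.407
vertex 0.498 -0.734 3.536
vertex 0.009 -0.267 2.681
endloop
endfacet
facet normal -0.515 -0.841 -0.165
outer loop
vertex -0.356 -2.131 3.262
vertex -0.846 -1.664 2.407
vertex 1.111 -2.793 2.059
endloop
endfacet
facet normal -0.730 0.329 0.598
outer loop
vertex -0.356 -2.131 3.262
vertex 0.498 -0.734 3.536
vertex -0.846 -1.664 2.407
endloop
endfacet
facet normal 0.515 0.841 0.165
outer loop
vertex 0.009 -0.267 2.681
vertex 0.498 -0.734 3.536
vertex 1.476 -0.929 1.478
endloop
endfacet
facet normal 0.730 -0.330 -0.598
outer loop
vertex 1.966 -1.396 2.333
vertex 1.111 -2.793 2.059
vertex 1.476 -0.929 1.478
endloop
endfacet
facet normal 0.515 0.842 0.165
outer loop
vertex 1.476 -0.929 1.478
vertex 0.498 -0.734 3.536
vertex 1.966 -1.396 2.333
endloop
endfacet
facet normal 0.449 -0.429 0.784
outer loop
vertex 1.966 -1.396 2.333
vertex -0.356 -2.131 3.262
vertex 1.111 -2.793 2.059
endloop
endfacet
facet normal 0.449 -0.428 0.784
outer loop
vertex 0.498 -0.734 3.536
vertex -0.356 -2.131 3.262
vertex 1.966 -1.396 2.333
endloop
endfacet

endsolid


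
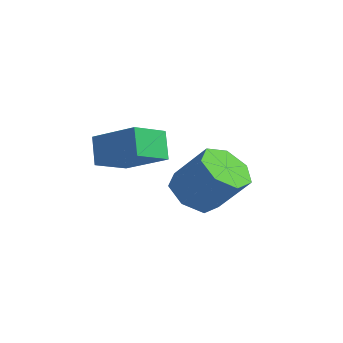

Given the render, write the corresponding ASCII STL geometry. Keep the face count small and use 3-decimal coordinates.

solid 
facet normal -0.480 0.320 0.817
outer loop
vertex -1.938 0.388 3.441
vertex -0.421 0.732 4.198
vertex -1.967 1.62 2.941
endloop
endfacet
facet normal -0.877 -0.198 -0.438
outer loop
vertex -1.439 1.268 2.042
vertex -1.938 0.388 3.441
vertex -1.967 1.62 2.941
endloop
endfacet
facet normal -0.480 0.320 0.817
outer loop
vertex -1.967 1.62 2.941
vertex -0.421 0.732 4.198
vertex -0.45 1.964 3.698
endloop
endfacet
facet normal -0.022 0.926 -0.376
outer loop
vertex -0.45 1.964 3.698
vertex -1.439 1.268 2.042
vertex -1.967 1.62 2.941
endloop
endfacet
facet normal 0.022 -0.926 0.376
outer loop
vertex -1.938 0.388 3.441
vertex 0.107 0.38 3.299
vertex -0.421 0.732 4.198
endloop
endfacet
facet normal -0.877 -0.198 -0.438
outer loop
vertex -1.41 0.036 2.542
vertex -1.938 0.388 3.441
vertex -1.439 1.268 2.042
endloop
endfacet
facet normal 0.022 -0.926 0.376
outer loop
vertex -1.41 0.036 2.542
vertex 0.107 0.38 3.299
vertex -1.938 0.388 3.441
endloop
endfacet
facet normal 0.877 0.198 0.438
outer loop
vertex -0.421 0.732 4.198
vertex 0.107 0.38 3.299
vertex -0.45 1.964 3.698
endloop
endfacet
facet normal -0.022 0.926 -0.376
outer loop
vertex 0.078 1.612 2.799
vertex -1.439 1.268 2.042
vertex -0.45 1.964 3.698
endloop
endfacet
facet normal 0.877 0.198 0.438
outer loop
vertex -0.45 1.964 3.698
vertex 0.107 0.38 3.299
vertex 0.078 1.612 2.799
endloop
endfacet
facet normal 0.480 -0.320 -0.817
outer loop
vertex 0.078 1.612 2.799
vertex -1.41 0.036 2.542
vertex -1.439 1.268 2.042
endloop
endfacet
facet normal 0.480 -0.320 -0.817
outer loop
vertex 0.107 0.38 3.299
vertex -1.41 0.036 2.542
vertex 0.078 1.612 2.799
endloop
endfacet
facet normal -0.610 -0.230 -0.758
outer loop
vertex -0.586 4.278 -0.233
vertex -1.132 3.733 0.372
vertex -1.224 4.685 0.157
endloop
endfacet
facet normal 0.257 0.848 -0.464
outer loop
vertex -0.586 4.278 -0.233
vertex -1.224 4.685 0.157
vertex 0.457 4.672 1.063
endloop
endfacet
facet normal 0.257 0.848 -0.464
outer loop
vertex 0.457 4.672 1.063
vertex -1.224 4.685 0.157
vertex -0.18 5.078 1.453
endloop
endfacet
facet normal 0.611 0.230 0.758
outer loop
vertex 0.457 4.672 1.063
vertex -0.18 5.078 1.453
vertex -0.088 4.127 1.668
endloop
endfacet
facet normal -0.610 -0.230 -0.758
outer loop
vertex -1.224 4.685 0.157
vertex -1.132 3.733 0.372
vertex -1.792 4.375 0.708
endloop
endfacet
facet normal -0.425 0.902 0.069
outer loop
vertex -1.224 4.685 0.157
vertex -1.792 4.375 0.708
vertex -0.18 5.078 1.453
endloop
endfacet
facet normal -0.425 0.902 0.069
outer loop
vertex -0.18 5.078 1.453
vertex -1.792 4.375 0.708
vertex -0.748 4.768 2.005
endloop
endfacet
facet normal 0.611 0.230 0.758
outer loop
vertex -0.18 5.078 1.453
vertex -0.748 4.768 2.005
vertex -0.088 4.127 1.668
endloop
endfacet
facet normal -0.610 -0.231 -0.758
outer loop
vertex -1.792 4.375 0.708
vertex -1.132 3.733 0.372
vertex -1.863 3.582 1.007
endloop
endfacet
facet normal -0.788 0.278 0.550
outer loop
vertex -1.792 4.375 0.708
vertex -1.863 3.582 1.007
vertex -0.748 4.768 2.005
endloop
endfacet
facet normal -0.788 0.277 0.550
outer loop
vertex -0.748 4.768 2.005
vertex -1.863 3.582 1.007
vertex -0.819 3.975 2.303
endloop
endfacet
facet normal 0.610 0.230 0.758
outer loop
vertex -0.748 4.768 2.005
vertex -0.819 3.975 2.303
vertex -0.088 4.127 1.668
endloop
endfacet
facet normal -0.611 -0.230 -0.758
outer loop
vertex -1.863 3.582 1.007
vertex -1.132 3.733 0.372
vertex -1.384 2.903 0.827
endloop
endfacet
facet normal -0.557 -0.556 0.617
outer loop
vertex -1.863 3.582 1.007
vertex -1.384 2.903 0.827
vertex -0.819 3.975 2.303
endloop
endfacet
facet normal -0.557 -0.556 0.617
outer loop
vertex -0.819 3.975 2.303
vertex -1.384 2.903 0.827
vertex -0.34 3.296 2.123
endloop
endfacet
facet normal 0.611 0.230 0.758
outer loop
vertex -0.819 3.975 2.303
vertex -0.34 3.296 2.123
vertex -0.088 4.127 1.668
endloop
endfacet
facet normal -0.611 -0.230 -0.758
outer loop
vertex -1.384 2.903 0.827
vertex -1.132 3.733 0.372
vertex -0.715 2.849 0.304
endloop
endfacet
facet normal 0.093 -0.971 0.219
outer loop
vertex -1.384 2.903 0.827
vertex -0.715 2.849 0.304
vertex -0.34 3.296 2.123
endloop
endfacet
facet normal 0.093 -0.971 0.220
outer loop
vertex -0.34 3.296 2.123
vertex -0.715 2.849 0.304
vertex 0.329 3.242 1.601
endloop
endfacet
facet normal 0.610 0.230 0.758
outer loop
vertex -0.34 3.296 2.123
vertex 0.329 3.242 1.601
vertex -0.088 4.127 1.668
endloop
endfacet
facet normal -0.610 -0.230 -0.758
outer loop
vertex -0.715 2.849 0.304
vertex -1.132 3.733 0.372
vertex -0.36 3.461 -0.167
endloop
endfacet
facet normal 0.673 -0.655 -0.343
outer loop
vertex -0.715 2.849 0.304
vertex -0.36 3.461 -0.167
vertex 0.329 3.242 1.601
endloop
endfacet
facet normal 0.673 -0.655 -0.344
outer loop
vertex 0.329 3.242 1.601
vertex -0.36 3.461 -0.167
vertex 0.684 3.855 1.129
endloop
endfacet
facet normal 0.610 0.230 0.758
outer loop
vertex 0.329 3.242 1.601
vertex 0.684 3.855 1.129
vertex -0.088 4.127 1.668
endloop
endfacet
facet normal -0.610 -0.230 -0.758
outer loop
vertex -0.36 3.461 -0.167
vertex -1.132 3.733 0.372
vertex -0.586 4.278 -0.233
endloop
endfacet
facet normal 0.746 0.154 -0.648
outer loop
vertex -0.36 3.461 -0.167
vertex -0.586 4.278 -0.233
vertex 0.684 3.855 1.129
endloop
endfacet
facet normal 0.746 0.155 -0.648
outer loop
vertex 0.684 3.855 1.129
vertex -0.586 4.278 -0.233
vertex 0.457 4.672 1.063
endloop
endfacet
facet normal 0.610 0.231 0.758
outer loop
vertex 0.684 3.855 1.129
vertex 0.457 4.672 1.063
vertex -0.088 4.127 1.668
endloop
endfacet

endsolid


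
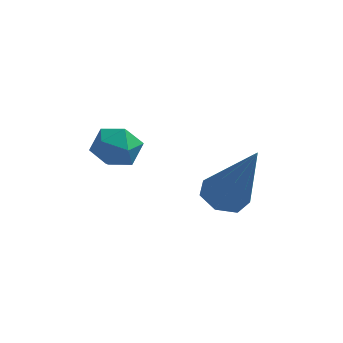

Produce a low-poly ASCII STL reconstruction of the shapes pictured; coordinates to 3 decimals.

solid 
facet normal -0.102 0.562 0.821
outer loop
vertex 1.082 -1.165 3.637
vertex 0.58 -1.534 3.827
vertex 1.186 -1.69 4.009
endloop
endfacet
facet normal 0.578 0.545 0.608
outer loop
vertex 1.082 -1.165 3.637
vertex 1.186 -1.69 4.009
vertex 1.586 -1.559 3.511
endloop
endfacet
facet normal 0.605 0.794 -0.061
outer loop
vertex 1.082 -1.165 3.637
vertex 1.586 -1.559 3.511
vertex 1.227 -1.323 3.021
endloop
endfacet
facet normal -0.059 0.964 -0.261
outer loop
vertex 1.082 -1.165 3.637
vertex 1.227 -1.323 3.021
vertex 0.605 -1.308 3.216
endloop
endfacet
facet normal -0.496 0.821 0.283
outer loop
vertex 1.082 -1.165 3.637
vertex 0.605 -1.308 3.216
vertex 0.58 -1.534 3.827
endloop
endfacet
facet normal 0.790 -0.136 0.598
outer loop
vertex 1.586 -1.559 3.511
vertex 1.186 -1.69 4.009
vertex 1.395 -2.172 3.624
endloop
endfacet
facet normal -0.311 -0.109 0.944
outer loop
vertex 1.186 -1.69 4.009
vertex 0.58 -1.534 3.827
vertex 0.773 -2.157 3.819
endloop
endfacet
facet normal -0.948 0.309 0.076
outer loop
vertex 0.58 -1.534 3.827
vertex 0.605 -1.308 3.216
vertex 0.414 -1.921 3.329
endloop
endfacet
facet normal -0.240 0.540 -0.807
outer loop
vertex 0.605 -1.308 3.216
vertex 1.227 -1.323 3.021
vertex 0.814 -1.79 2.831
endloop
endfacet
facet normal 0.834 0.265 -0.484
outer loop
vertex 1.227 -1.323 3.021
vertex 1.586 -1.559 3.511
vertex 1.42 -1.946 3.013
endloop
endfacet
facet normal 0.059 -0.964 0.261
outer loop
vertex 0.918 -2.315 3.203
vertex 1.395 -2.172 3.624
vertex 0.773 -2.157 3.819
endloop
endfacet
facet normal -0.605 -0.794 0.061
outer loop
vertex 0.918 -2.315 3.203
vertex 0.773 -2.157 3.819
vertex 0.414 -1.921 3.329
endloop
endfacet
facet normal -0.578 -0.545 -0.608
outer loop
vertex 0.918 -2.315 3.203
vertex 0.414 -1.921 3.329
vertex 0.814 -1.79 2.831
endloop
endfacet
facet normal 0.102 -0.562 -0.821
outer loop
vertex 0.918 -2.315 3.203
vertex 0.814 -1.79 2.831
vertex 1.42 -1.946 3.013
endloop
endfacet
facet normal 0.496 -0.821 -0.283
outer loop
vertex 0.918 -2.315 3.203
vertex 1.42 -1.946 3.013
vertex 1.395 -2.172 3.624
endloop
endfacet
facet normal 0.240 -0.540 0.807
outer loop
vertex 0.773 -2.157 3.819
vertex 1.395 -2.172 3.624
vertex 1.186 -1.69 4.009
endloop
endfacet
facet normal -0.834 -0.265 0.484
outer loop
vertex 0.414 -1.921 3.329
vertex 0.773 -2.157 3.819
vertex 0.58 -1.534 3.827
endloop
endfacet
facet normal -0.790 0.136 -0.598
outer loop
vertex 0.814 -1.79 2.831
vertex 0.414 -1.921 3.329
vertex 0.605 -1.308 3.216
endloop
endfacet
facet normal 0.311 0.109 -0.944
outer loop
vertex 1.42 -1.946 3.013
vertex 0.814 -1.79 2.831
vertex 1.227 -1.323 3.021
endloop
endfacet
facet normal 0.948 -0.309 -0.076
outer loop
vertex 1.395 -2.172 3.624
vertex 1.42 -1.946 3.013
vertex 1.586 -1.559 3.511
endloop
endfacet
facet normal -0.407 0.216 -0.888
outer loop
vertex 3.768 -1.552 1.531
vertex 3.373 -1.149 1.81
vertex 3.947 -1.037 1.574
endloop
endfacet
facet normal 0.930 -0.307 -0.200
outer loop
vertex 3.768 -1.552 1.531
vertex 3.947 -1.037 1.574
vertex 4.207 -1.591 3.63
endloop
endfacet
facet normal -0.407 0.215 -0.888
outer loop
vertex 3.947 -1.037 1.574
vertex 3.373 -1.149 1.81
vertex 3.693 -0.606 1.795
endloop
endfacet
facet normal 0.867 0.498 0.025
outer loop
vertex 3.947 -1.037 1.574
vertex 3.693 -0.606 1.795
vertex 4.207 -1.591 3.63
endloop
endfacet
facet normal -0.407 0.215 -0.888
outer loop
vertex 3.693 -0.606 1.795
vertex 3.373 -1.149 1.81
vertex 3.199 -0.584 2.027
endloop
endfacet
facet normal 0.231 0.883 0.409
outer loop
vertex 3.693 -0.606 1.795
vertex 3.199 -0.584 2.027
vertex 4.207 -1.591 3.63
endloop
endfacet
facet normal -0.408 0.215 -0.887
outer loop
vertex 3.199 -0.584 2.027
vertex 3.373 -1.149 1.81
vertex 2.836 -0.987 2.096
endloop
endfacet
facet normal -0.496 0.560 0.664
outer loop
vertex 3.199 -0.584 2.027
vertex 2.836 -0.987 2.096
vertex 4.207 -1.591 3.63
endloop
endfacet
facet normal -0.407 0.217 -0.887
outer loop
vertex 2.836 -0.987 2.096
vertex 3.373 -1.149 1.81
vertex 2.877 -1.512 1.949
endloop
endfacet
facet normal -0.769 -0.227 0.598
outer loop
vertex 2.836 -0.987 2.096
vertex 2.877 -1.512 1.949
vertex 4.207 -1.591 3.63
endloop
endfacet
facet normal -0.407 0.216 -0.888
outer loop
vertex 2.877 -1.512 1.949
vertex 3.373 -1.149 1.81
vertex 3.292 -1.763 1.698
endloop
endfacet
facet normal -0.380 -0.888 0.259
outer loop
vertex 2.877 -1.512 1.949
vertex 3.292 -1.763 1.698
vertex 4.207 -1.591 3.63
endloop
endfacet
facet normal -0.407 0.216 -0.888
outer loop
vertex 3.292 -1.763 1.698
vertex 3.373 -1.149 1.81
vertex 3.768 -1.552 1.531
endloop
endfacet
facet normal 0.375 -0.922 -0.096
outer loop
vertex 3.292 -1.763 1.698
vertex 3.768 -1.552 1.531
vertex 4.207 -1.591 3.63
endloop
endfacet

endsolid


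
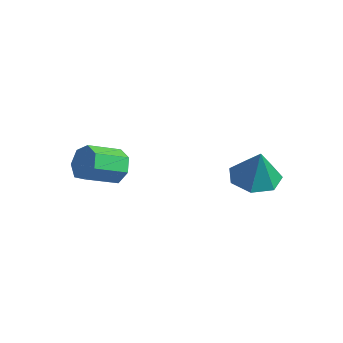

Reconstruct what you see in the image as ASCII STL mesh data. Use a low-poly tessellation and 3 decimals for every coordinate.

solid 
facet normal -0.055 0.928 -0.369
outer loop
vertex -1.267 -3.591 -2.597
vertex -1.713 -3.429 -2.123
vertex -1.045 -3.381 -2.102
endloop
endfacet
facet normal 0.923 -0.095 -0.374
outer loop
vertex -1.267 -3.591 -2.597
vertex -1.045 -3.381 -2.102
vertex -1.201 -4.713 -2.15
endloop
endfacet
facet normal 0.923 -0.095 -0.374
outer loop
vertex -1.201 -4.713 -2.15
vertex -1.045 -3.381 -2.102
vertex -0.979 -4.504 -1.655
endloop
endfacet
facet normal 0.053 -0.928 0.368
outer loop
vertex -1.201 -4.713 -2.15
vertex -0.979 -4.504 -1.655
vertex -1.647 -4.551 -1.677
endloop
endfacet
facet normal -0.055 0.927 -0.370
outer loop
vertex -1.045 -3.381 -2.102
vertex -1.713 -3.429 -2.123
vertex -1.326 -3.207 -1.624
endloop
endfacet
facet normal 0.874 0.223 0.432
outer loop
vertex -1.045 -3.381 -2.102
vertex -1.326 -3.207 -1.624
vertex -0.979 -4.504 -1.655
endloop
endfacet
facet normal 0.874 0.223 0.432
outer loop
vertex -0.979 -4.504 -1.655
vertex -1.326 -3.207 -1.624
vertex -1.26 -4.33 -1.177
endloop
endfacet
facet normal 0.053 -0.928 0.369
outer loop
vertex -0.979 -4.504 -1.655
vertex -1.26 -4.33 -1.177
vertex -1.647 -4.551 -1.677
endloop
endfacet
facet normal -0.055 0.927 -0.370
outer loop
vertex -1.326 -3.207 -1.624
vertex -1.713 -3.429 -2.123
vertex -1.898 -3.2 -1.522
endloop
endfacet
facet normal 0.167 0.373 0.913
outer loop
vertex -1.326 -3.207 -1.624
vertex -1.898 -3.2 -1.522
vertex -1.26 -4.33 -1.177
endloop
endfacet
facet normal 0.168 0.373 0.912
outer loop
vertex -1.26 -4.33 -1.177
vertex -1.898 -3.2 -1.522
vertex -1.832 -4.322 -1.075
endloop
endfacet
facet normal 0.053 -0.928 0.369
outer loop
vertex -1.26 -4.33 -1.177
vertex -1.832 -4.322 -1.075
vertex -1.647 -4.551 -1.677
endloop
endfacet
facet normal -0.054 0.928 -0.370
outer loop
vertex -1.898 -3.2 -1.522
vertex -1.713 -3.429 -2.123
vertex -2.331 -3.365 -1.873
endloop
endfacet
facet normal -0.665 0.242 0.706
outer loop
vertex -1.898 -3.2 -1.522
vertex -2.331 -3.365 -1.873
vertex -1.832 -4.322 -1.075
endloop
endfacet
facet normal -0.665 0.242 0.706
outer loop
vertex -1.832 -4.322 -1.075
vertex -2.331 -3.365 -1.873
vertex -2.265 -4.488 -1.426
endloop
endfacet
facet normal 0.056 -0.927 0.370
outer loop
vertex -1.832 -4.322 -1.075
vertex -2.265 -4.488 -1.426
vertex -1.647 -4.551 -1.677
endloop
endfacet
facet normal -0.053 0.928 -0.369
outer loop
vertex -2.331 -3.365 -1.873
vertex -1.713 -3.429 -2.123
vertex -2.298 -3.578 -2.413
endloop
endfacet
facet normal -0.997 -0.072 -0.033
outer loop
vertex -2.331 -3.365 -1.873
vertex -2.298 -3.578 -2.413
vertex -2.265 -4.488 -1.426
endloop
endfacet
facet normal -0.997 -0.070 -0.031
outer loop
vertex -2.265 -4.488 -1.426
vertex -2.298 -3.578 -2.413
vertex -2.233 -4.701 -1.966
endloop
endfacet
facet normal 0.055 -0.928 0.369
outer loop
vertex -2.265 -4.488 -1.426
vertex -2.233 -4.701 -1.966
vertex -1.647 -4.551 -1.677
endloop
endfacet
facet normal -0.053 0.928 -0.369
outer loop
vertex -2.298 -3.578 -2.413
vertex -1.713 -3.429 -2.123
vertex -1.825 -3.679 -2.735
endloop
endfacet
facet normal -0.578 -0.330 -0.746
outer loop
vertex -2.298 -3.578 -2.413
vertex -1.825 -3.679 -2.735
vertex -2.233 -4.701 -1.966
endloop
endfacet
facet normal -0.577 -0.331 -0.746
outer loop
vertex -2.233 -4.701 -1.966
vertex -1.825 -3.679 -2.735
vertex -1.759 -4.801 -2.288
endloop
endfacet
facet normal 0.055 -0.928 0.369
outer loop
vertex -2.233 -4.701 -1.966
vertex -1.759 -4.801 -2.288
vertex -1.647 -4.551 -1.677
endloop
endfacet
facet normal -0.055 0.928 -0.369
outer loop
vertex -1.825 -3.679 -2.735
vertex -1.713 -3.429 -2.123
vertex -1.267 -3.591 -2.597
endloop
endfacet
facet normal 0.276 -0.342 -0.898
outer loop
vertex -1.825 -3.679 -2.735
vertex -1.267 -3.591 -2.597
vertex -1.759 -4.801 -2.288
endloop
endfacet
facet normal 0.276 -0.342 -0.898
outer loop
vertex -1.759 -4.801 -2.288
vertex -1.267 -3.591 -2.597
vertex -1.201 -4.713 -2.15
endloop
endfacet
facet normal 0.055 -0.928 0.369
outer loop
vertex -1.759 -4.801 -2.288
vertex -1.201 -4.713 -2.15
vertex -1.647 -4.551 -1.677
endloop
endfacet
facet normal -0.399 0.089 -0.913
outer loop
vertex 2.456 -0.391 -1.948
vertex 1.734 -0.613 -1.654
vertex 2.046 0.132 -1.718
endloop
endfacet
facet normal 0.812 0.532 0.239
outer loop
vertex 2.456 -0.391 -1.948
vertex 2.046 0.132 -1.718
vertex 2.246 -0.727 -0.486
endloop
endfacet
facet normal -0.400 0.089 -0.912
outer loop
vertex 2.046 0.132 -1.718
vertex 1.734 -0.613 -1.654
vertex 1.402 0.094 -1.439
endloop
endfacet
facet normal 0.186 0.820 0.541
outer loop
vertex 2.046 0.132 -1.718
vertex 1.402 0.094 -1.439
vertex 2.246 -0.727 -0.486
endloop
endfacet
facet normal -0.400 0.089 -0.912
outer loop
vertex 1.402 0.094 -1.439
vertex 1.734 -0.613 -1.654
vertex 1.008 -0.476 -1.322
endloop
endfacet
facet normal -0.432 0.458 0.777
outer loop
vertex 1.402 0.094 -1.439
vertex 1.008 -0.476 -1.322
vertex 2.246 -0.727 -0.486
endloop
endfacet
facet normal -0.400 0.089 -0.912
outer loop
vertex 1.008 -0.476 -1.322
vertex 1.734 -0.613 -1.654
vertex 1.161 -1.149 -1.455
endloop
endfacet
facet normal -0.576 -0.283 0.767
outer loop
vertex 1.008 -0.476 -1.322
vertex 1.161 -1.149 -1.455
vertex 2.246 -0.727 -0.486
endloop
endfacet
facet normal -0.400 0.089 -0.912
outer loop
vertex 1.161 -1.149 -1.455
vertex 1.734 -0.613 -1.654
vertex 1.745 -1.419 -1.737
endloop
endfacet
facet normal -0.138 -0.842 0.521
outer loop
vertex 1.161 -1.149 -1.455
vertex 1.745 -1.419 -1.737
vertex 2.246 -0.727 -0.486
endloop
endfacet
facet normal -0.400 0.088 -0.912
outer loop
vertex 1.745 -1.419 -1.737
vertex 1.734 -0.613 -1.654
vertex 2.321 -1.081 -1.957
endloop
endfacet
facet normal 0.555 -0.802 0.221
outer loop
vertex 1.745 -1.419 -1.737
vertex 2.321 -1.081 -1.957
vertex 2.246 -0.727 -0.486
endloop
endfacet
facet normal -0.399 0.090 -0.912
outer loop
vertex 2.321 -1.081 -1.957
vertex 1.734 -0.613 -1.654
vertex 2.456 -0.391 -1.948
endloop
endfacet
facet normal 0.977 -0.192 0.096
outer loop
vertex 2.321 -1.081 -1.957
vertex 2.456 -0.391 -1.948
vertex 2.246 -0.727 -0.486
endloop
endfacet

endsolid


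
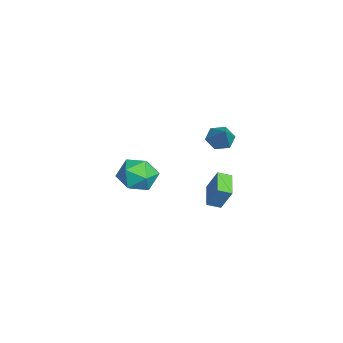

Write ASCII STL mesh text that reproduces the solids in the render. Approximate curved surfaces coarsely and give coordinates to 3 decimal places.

solid 
facet normal -0.699 -0.149 -0.699
outer loop
vertex 2.59 3.447 2.792
vertex 2.195 2.934 3.296
vertex 2.017 3.734 3.304
endloop
endfacet
facet normal 0.410 0.911 -0.052
outer loop
vertex 2.59 3.447 2.792
vertex 2.017 3.734 3.304
vertex 3.385 3.186 4.484
endloop
endfacet
facet normal -0.700 -0.149 -0.699
outer loop
vertex 2.017 3.734 3.304
vertex 2.195 2.934 3.296
vertex 1.623 3.221 3.808
endloop
endfacet
facet normal -0.218 0.764 0.607
outer loop
vertex 2.017 3.734 3.304
vertex 1.623 3.221 3.808
vertex 3.385 3.186 4.484
endloop
endfacet
facet normal -0.700 -0.148 -0.699
outer loop
vertex 1.623 3.221 3.808
vertex 2.195 2.934 3.296
vertex 1.801 2.42 3.799
endloop
endfacet
facet normal -0.358 -0.090 0.929
outer loop
vertex 1.623 3.221 3.808
vertex 1.801 2.42 3.799
vertex 3.385 3.186 4.484
endloop
endfacet
facet normal -0.699 -0.149 -0.699
outer loop
vertex 1.801 2.42 3.799
vertex 2.195 2.934 3.296
vertex 2.374 2.134 3.287
endloop
endfacet
facet normal 0.130 -0.797 0.590
outer loop
vertex 1.801 2.42 3.799
vertex 2.374 2.134 3.287
vertex 3.385 3.186 4.484
endloop
endfacet
facet normal -0.699 -0.149 -0.699
outer loop
vertex 2.374 2.134 3.287
vertex 2.195 2.934 3.296
vertex 2.768 2.647 2.784
endloop
endfacet
facet normal 0.757 -0.649 -0.069
outer loop
vertex 2.374 2.134 3.287
vertex 2.768 2.647 2.784
vertex 3.385 3.186 4.484
endloop
endfacet
facet normal -0.699 -0.149 -0.699
outer loop
vertex 2.768 2.647 2.784
vertex 2.195 2.934 3.296
vertex 2.59 3.447 2.792
endloop
endfacet
facet normal 0.898 0.204 -0.390
outer loop
vertex 2.768 2.647 2.784
vertex 2.59 3.447 2.792
vertex 3.385 3.186 4.484
endloop
endfacet
facet normal -0.586 0.805 -0.089
outer loop
vertex 2.283 -0.812 0.09
vertex 1.945 -0.928 1.267
vertex 2.926 -0.246 0.974
endloop
endfacet
facet normal -0.025 0.850 -0.526
outer loop
vertex 2.283 -0.812 0.09
vertex 2.926 -0.246 0.974
vertex 3.513 -0.803 0.047
endloop
endfacet
facet normal -0.036 0.282 -0.959
outer loop
vertex 2.283 -0.812 0.09
vertex 3.513 -0.803 0.047
vertex 2.895 -1.829 -0.232
endloop
endfacet
facet normal -0.604 -0.114 -0.788
outer loop
vertex 2.283 -0.812 0.09
vertex 2.895 -1.829 -0.232
vertex 1.926 -1.906 0.522
endloop
endfacet
facet normal -0.945 0.209 -0.251
outer loop
vertex 2.283 -0.812 0.09
vertex 1.926 -1.906 0.522
vertex 1.945 -0.928 1.267
endloop
endfacet
facet normal 0.568 0.813 -0.129
outer loop
vertex 3.513 -0.803 0.047
vertex 2.926 -0.246 0.974
vertex 3.934 -0.914 1.198
endloop
endfacet
facet normal -0.342 0.741 0.578
outer loop
vertex 2.926 -0.246 0.974
vertex 1.945 -0.928 1.267
vertex 2.965 -0.991 1.952
endloop
endfacet
facet normal -0.922 -0.223 0.316
outer loop
vertex 1.945 -0.928 1.267
vertex 1.926 -1.906 0.522
vertex 2.347 -2.017 1.673
endloop
endfacet
facet normal -0.371 -0.746 -0.553
outer loop
vertex 1.926 -1.906 0.522
vertex 2.895 -1.829 -0.232
vertex 2.934 -2.574 0.746
endloop
endfacet
facet normal 0.550 -0.106 -0.829
outer loop
vertex 2.895 -1.829 -0.232
vertex 3.513 -0.803 0.047
vertex 3.915 -1.892 0.453
endloop
endfacet
facet normal 0.604 0.114 0.788
outer loop
vertex 3.577 -2.008 1.63
vertex 3.934 -0.914 1.198
vertex 2.965 -0.991 1.952
endloop
endfacet
facet normal 0.036 -0.282 0.959
outer loop
vertex 3.577 -2.008 1.63
vertex 2.965 -0.991 1.952
vertex 2.347 -2.017 1.673
endloop
endfacet
facet normal 0.025 -0.850 0.526
outer loop
vertex 3.577 -2.008 1.63
vertex 2.347 -2.017 1.673
vertex 2.934 -2.574 0.746
endloop
endfacet
facet normal 0.586 -0.805 0.089
outer loop
vertex 3.577 -2.008 1.63
vertex 2.934 -2.574 0.746
vertex 3.915 -1.892 0.453
endloop
endfacet
facet normal 0.945 -0.209 0.251
outer loop
vertex 3.577 -2.008 1.63
vertex 3.915 -1.892 0.453
vertex 3.934 -0.914 1.198
endloop
endfacet
facet normal 0.371 0.746 0.553
outer loop
vertex 2.965 -0.991 1.952
vertex 3.934 -0.914 1.198
vertex 2.926 -0.246 0.974
endloop
endfacet
facet normal -0.550 0.106 0.829
outer loop
vertex 2.347 -2.017 1.673
vertex 2.965 -0.991 1.952
vertex 1.945 -0.928 1.267
endloop
endfacet
facet normal -0.568 -0.813 0.129
outer loop
vertex 2.934 -2.574 0.746
vertex 2.347 -2.017 1.673
vertex 1.926 -1.906 0.522
endloop
endfacet
facet normal 0.342 -0.741 -0.578
outer loop
vertex 3.915 -1.892 0.453
vertex 2.934 -2.574 0.746
vertex 2.895 -1.829 -0.232
endloop
endfacet
facet normal 0.922 0.223 -0.316
outer loop
vertex 3.934 -0.914 1.198
vertex 3.915 -1.892 0.453
vertex 3.513 -0.803 0.047
endloop
endfacet
facet normal -0.951 0.000 0.308
outer loop
vertex -2.479 2.857 -2.31
vertex -2.577 3.677 -2.613
vertex -2.965 2.245 -3.808
endloop
endfacet
facet normal 0.110 -0.932 0.345
outer loop
vertex -1.423 2.243 -4.307
vertex -2.479 2.857 -2.31
vertex -2.965 2.245 -3.808
endloop
endfacet
facet normal -0.952 0.001 0.307
outer loop
vertex -2.965 2.245 -3.808
vertex -2.577 3.677 -2.613
vertex -3.062 3.065 -4.112
endloop
endfacet
facet normal -0.287 -0.363 -0.887
outer loop
vertex -3.062 3.065 -4.112
vertex -1.423 2.243 -4.307
vertex -2.965 2.245 -3.808
endloop
endfacet
facet normal 0.287 0.362 0.887
outer loop
vertex -2.479 2.857 -2.31
vertex -1.035 3.675 -3.112
vertex -2.577 3.677 -2.613
endloop
endfacet
facet normal 0.110 -0.932 0.345
outer loop
vertex -0.938 2.855 -2.808
vertex -2.479 2.857 -2.31
vertex -1.423 2.243 -4.307
endloop
endfacet
facet normal 0.287 0.363 0.887
outer loop
vertex -0.938 2.855 -2.808
vertex -1.035 3.675 -3.112
vertex -2.479 2.857 -2.31
endloop
endfacet
facet normal -0.110 0.932 -0.345
outer loop
vertex -2.577 3.677 -2.613
vertex -1.035 3.675 -3.112
vertex -3.062 3.065 -4.112
endloop
endfacet
facet normal -0.287 -0.362 -0.887
outer loop
vertex -1.521 3.063 -4.61
vertex -1.423 2.243 -4.307
vertex -3.062 3.065 -4.112
endloop
endfacet
facet normal -0.110 0.932 -0.345
outer loop
vertex -3.062 3.065 -4.112
vertex -1.035 3.675 -3.112
vertex -1.521 3.063 -4.61
endloop
endfacet
facet normal 0.951 -0.000 -0.308
outer loop
vertex -1.521 3.063 -4.61
vertex -0.938 2.855 -2.808
vertex -1.423 2.243 -4.307
endloop
endfacet
facet normal 0.951 -0.002 -0.308
outer loop
vertex -1.035 3.675 -3.112
vertex -0.938 2.855 -2.808
vertex -1.521 3.063 -4.61
endloop
endfacet

endsolid


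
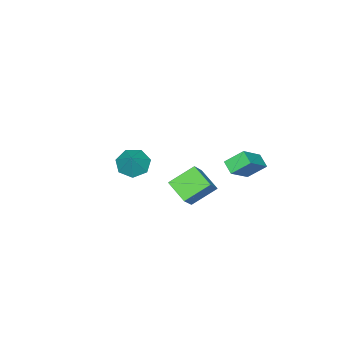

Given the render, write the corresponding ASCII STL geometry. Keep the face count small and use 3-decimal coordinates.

solid 
facet normal -0.786 0.024 -0.618
outer loop
vertex 0.057 3.664 2.179
vertex 0.413 4.399 1.755
vertex 0.713 2.846 1.313
endloop
endfacet
facet normal -0.386 -0.799 0.462
outer loop
vertex 2.207 2.801 2.485
vertex 0.057 3.664 2.179
vertex 0.713 2.846 1.313
endloop
endfacet
facet normal -0.787 0.023 -0.617
outer loop
vertex 0.713 2.846 1.313
vertex 0.413 4.399 1.755
vertex 1.068 3.581 0.888
endloop
endfacet
facet normal 0.482 -0.601 -0.637
outer loop
vertex 1.068 3.581 0.888
vertex 2.207 2.801 2.485
vertex 0.713 2.846 1.313
endloop
endfacet
facet normal -0.482 0.601 0.637
outer loop
vertex 0.057 3.664 2.179
vertex 1.907 4.354 2.927
vertex 0.413 4.399 1.755
endloop
endfacet
facet normal -0.386 -0.799 0.462
outer loop
vertex 1.552 3.619 3.352
vertex 0.057 3.664 2.179
vertex 2.207 2.801 2.485
endloop
endfacet
facet normal -0.482 0.601 0.637
outer loop
vertex 1.552 3.619 3.352
vertex 1.907 4.354 2.927
vertex 0.057 3.664 2.179
endloop
endfacet
facet normal 0.386 0.799 -0.462
outer loop
vertex 0.413 4.399 1.755
vertex 1.907 4.354 2.927
vertex 1.068 3.581 0.888
endloop
endfacet
facet normal 0.482 -0.601 -0.637
outer loop
vertex 2.563 3.536 2.061
vertex 2.207 2.801 2.485
vertex 1.068 3.581 0.888
endloop
endfacet
facet normal 0.386 0.799 -0.462
outer loop
vertex 1.068 3.581 0.888
vertex 1.907 4.354 2.927
vertex 2.563 3.536 2.061
endloop
endfacet
facet normal 0.786 -0.025 0.617
outer loop
vertex 2.563 3.536 2.061
vertex 1.552 3.619 3.352
vertex 2.207 2.801 2.485
endloop
endfacet
facet normal 0.786 -0.023 0.617
outer loop
vertex 1.907 4.354 2.927
vertex 1.552 3.619 3.352
vertex 2.563 3.536 2.061
endloop
endfacet
facet normal -0.533 -0.353 -0.769
outer loop
vertex 2.4 -3.481 -1.753
vertex 1.761 -3.964 -1.089
vertex 1.686 -3.002 -1.478
endloop
endfacet
facet normal 0.528 0.844 -0.098
outer loop
vertex 2.4 -3.481 -1.753
vertex 1.686 -3.002 -1.478
vertex 2.619 -3.396 0.149
endloop
endfacet
facet normal -0.532 -0.353 -0.770
outer loop
vertex 1.686 -3.002 -1.478
vertex 1.761 -3.964 -1.089
vertex 1.028 -3.248 -0.91
endloop
endfacet
facet normal -0.105 0.951 0.290
outer loop
vertex 1.686 -3.002 -1.478
vertex 1.028 -3.248 -0.91
vertex 2.619 -3.396 0.149
endloop
endfacet
facet normal -0.532 -0.352 -0.770
outer loop
vertex 1.028 -3.248 -0.91
vertex 1.761 -3.964 -1.089
vertex 0.923 -4.033 -0.478
endloop
endfacet
facet normal -0.457 0.475 0.752
outer loop
vertex 1.028 -3.248 -0.91
vertex 0.923 -4.033 -0.478
vertex 2.619 -3.396 0.149
endloop
endfacet
facet normal -0.532 -0.353 -0.770
outer loop
vertex 0.923 -4.033 -0.478
vertex 1.761 -3.964 -1.089
vertex 1.449 -4.766 -0.505
endloop
endfacet
facet normal -0.263 -0.223 0.939
outer loop
vertex 0.923 -4.033 -0.478
vertex 1.449 -4.766 -0.505
vertex 2.619 -3.396 0.149
endloop
endfacet
facet normal -0.533 -0.353 -0.769
outer loop
vertex 1.449 -4.766 -0.505
vertex 1.761 -3.964 -1.089
vertex 2.21 -4.895 -0.973
endloop
endfacet
facet normal 0.331 -0.622 0.710
outer loop
vertex 1.449 -4.766 -0.505
vertex 2.21 -4.895 -0.973
vertex 2.619 -3.396 0.149
endloop
endfacet
facet normal -0.533 -0.353 -0.769
outer loop
vertex 2.21 -4.895 -0.973
vertex 1.761 -3.964 -1.089
vertex 2.633 -4.323 -1.528
endloop
endfacet
facet normal 0.877 -0.417 0.238
outer loop
vertex 2.21 -4.895 -0.973
vertex 2.633 -4.323 -1.528
vertex 2.619 -3.396 0.149
endloop
endfacet
facet normal -0.533 -0.353 -0.769
outer loop
vertex 2.633 -4.323 -1.528
vertex 1.761 -3.964 -1.089
vertex 2.4 -3.481 -1.753
endloop
endfacet
facet normal 0.965 0.234 -0.122
outer loop
vertex 2.633 -4.323 -1.528
vertex 2.4 -3.481 -1.753
vertex 2.619 -3.396 0.149
endloop
endfacet
facet normal -0.668 -0.223 -0.710
outer loop
vertex 3.526 0.508 0.119
vertex 2.244 1.311 1.074
vertex 3.833 1.841 -0.589
endloop
endfacet
facet normal 0.717 -0.449 -0.534
outer loop
vertex 4.996 2.229 0.646
vertex 3.526 0.508 0.119
vertex 3.833 1.841 -0.589
endloop
endfacet
facet normal -0.669 -0.222 -0.710
outer loop
vertex 3.833 1.841 -0.589
vertex 2.244 1.311 1.074
vertex 2.551 2.644 0.367
endloop
endfacet
facet normal 0.199 0.865 -0.460
outer loop
vertex 2.551 2.644 0.367
vertex 4.996 2.229 0.646
vertex 3.833 1.841 -0.589
endloop
endfacet
facet normal -0.200 -0.865 0.460
outer loop
vertex 3.526 0.508 0.119
vertex 3.407 1.699 2.309
vertex 2.244 1.311 1.074
endloop
endfacet
facet normal 0.717 -0.448 -0.534
outer loop
vertex 4.689 0.896 1.353
vertex 3.526 0.508 0.119
vertex 4.996 2.229 0.646
endloop
endfacet
facet normal -0.199 -0.865 0.460
outer loop
vertex 4.689 0.896 1.353
vertex 3.407 1.699 2.309
vertex 3.526 0.508 0.119
endloop
endfacet
facet normal -0.717 0.448 0.534
outer loop
vertex 2.244 1.311 1.074
vertex 3.407 1.699 2.309
vertex 2.551 2.644 0.367
endloop
endfacet
facet normal 0.199 0.865 -0.460
outer loop
vertex 3.714 3.032 1.601
vertex 4.996 2.229 0.646
vertex 2.551 2.644 0.367
endloop
endfacet
facet normal -0.716 0.449 0.534
outer loop
vertex 2.551 2.644 0.367
vertex 3.407 1.699 2.309
vertex 3.714 3.032 1.601
endloop
endfacet
facet normal 0.668 0.223 0.710
outer loop
vertex 3.714 3.032 1.601
vertex 4.689 0.896 1.353
vertex 4.996 2.229 0.646
endloop
endfacet
facet normal 0.669 0.223 0.709
outer loop
vertex 3.407 1.699 2.309
vertex 4.689 0.896 1.353
vertex 3.714 3.032 1.601
endloop
endfacet

endsolid
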